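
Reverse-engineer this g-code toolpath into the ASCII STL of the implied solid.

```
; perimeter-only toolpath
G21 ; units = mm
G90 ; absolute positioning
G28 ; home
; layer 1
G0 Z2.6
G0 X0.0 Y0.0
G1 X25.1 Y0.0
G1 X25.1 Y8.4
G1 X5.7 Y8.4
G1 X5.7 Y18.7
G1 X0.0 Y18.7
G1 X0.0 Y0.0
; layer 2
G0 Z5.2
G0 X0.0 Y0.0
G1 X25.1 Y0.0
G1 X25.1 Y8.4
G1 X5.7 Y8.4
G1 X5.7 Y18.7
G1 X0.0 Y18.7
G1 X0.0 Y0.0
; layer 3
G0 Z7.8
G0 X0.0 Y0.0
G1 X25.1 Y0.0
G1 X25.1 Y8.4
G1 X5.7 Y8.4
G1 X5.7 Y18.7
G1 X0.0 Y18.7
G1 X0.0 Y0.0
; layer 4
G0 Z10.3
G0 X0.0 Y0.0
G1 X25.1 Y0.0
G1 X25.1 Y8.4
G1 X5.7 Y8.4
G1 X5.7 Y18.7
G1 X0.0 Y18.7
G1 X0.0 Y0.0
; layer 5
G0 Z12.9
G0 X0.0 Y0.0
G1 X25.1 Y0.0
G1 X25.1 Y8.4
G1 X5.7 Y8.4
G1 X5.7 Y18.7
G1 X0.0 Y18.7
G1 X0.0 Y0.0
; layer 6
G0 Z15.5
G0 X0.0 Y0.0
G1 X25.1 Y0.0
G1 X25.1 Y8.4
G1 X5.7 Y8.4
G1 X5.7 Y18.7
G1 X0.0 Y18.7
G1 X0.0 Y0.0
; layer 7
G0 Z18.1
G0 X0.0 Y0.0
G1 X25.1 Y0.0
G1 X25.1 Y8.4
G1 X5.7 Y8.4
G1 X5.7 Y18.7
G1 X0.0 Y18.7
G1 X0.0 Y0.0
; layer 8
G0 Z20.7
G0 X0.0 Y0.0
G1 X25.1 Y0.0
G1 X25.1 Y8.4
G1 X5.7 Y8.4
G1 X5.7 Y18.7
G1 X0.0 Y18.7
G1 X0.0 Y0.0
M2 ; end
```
solid part
  facet normal 0.0000 0.0000 -1.0000
    outer loop
      vertex 25.1 8.4 0.0
      vertex 25.1 0.0 0.0
      vertex 0.0 0.0 0.0
    endloop
  endfacet
  facet normal 0.0000 0.0000 -1.0000
    outer loop
      vertex 5.7 8.4 0.0
      vertex 25.1 8.4 0.0
      vertex 0.0 0.0 0.0
    endloop
  endfacet
  facet normal 0.0000 0.0000 -1.0000
    outer loop
      vertex 5.7 18.7 0.0
      vertex 5.7 8.4 0.0
      vertex 0.0 0.0 0.0
    endloop
  endfacet
  facet normal 0.0000 0.0000 -1.0000
    outer loop
      vertex 0.0 18.7 0.0
      vertex 5.7 18.7 0.0
      vertex 0.0 0.0 0.0
    endloop
  endfacet
  facet normal 0.0000 0.0000 1.0000
    outer loop
      vertex 0.0 0.0 20.7
      vertex 25.1 0.0 20.7
      vertex 25.1 8.4 20.7
    endloop
  endfacet
  facet normal 0.0000 0.0000 1.0000
    outer loop
      vertex 0.0 0.0 20.7
      vertex 25.1 8.4 20.7
      vertex 5.7 8.4 20.7
    endloop
  endfacet
  facet normal 0.0000 0.0000 1.0000
    outer loop
      vertex 0.0 0.0 20.7
      vertex 5.7 8.4 20.7
      vertex 5.7 18.7 20.7
    endloop
  endfacet
  facet normal 0.0000 0.0000 1.0000
    outer loop
      vertex 0.0 0.0 20.7
      vertex 5.7 18.7 20.7
      vertex 0.0 18.7 20.7
    endloop
  endfacet
  facet normal 0.0000 -1.0000 0.0000
    outer loop
      vertex 0.0 0.0 0.0
      vertex 25.1 0.0 0.0
      vertex 25.1 0.0 20.7
    endloop
  endfacet
  facet normal 0.0000 -1.0000 0.0000
    outer loop
      vertex 0.0 0.0 0.0
      vertex 25.1 0.0 20.7
      vertex 0.0 0.0 20.7
    endloop
  endfacet
  facet normal 1.0000 0.0000 0.0000
    outer loop
      vertex 25.1 0.0 0.0
      vertex 25.1 8.4 0.0
      vertex 25.1 8.4 20.7
    endloop
  endfacet
  facet normal 1.0000 0.0000 0.0000
    outer loop
      vertex 25.1 0.0 0.0
      vertex 25.1 8.4 20.7
      vertex 25.1 0.0 20.7
    endloop
  endfacet
  facet normal 0.0000 1.0000 0.0000
    outer loop
      vertex 25.1 8.4 0.0
      vertex 5.7 8.4 0.0
      vertex 5.7 8.4 20.7
    endloop
  endfacet
  facet normal 0.0000 1.0000 0.0000
    outer loop
      vertex 25.1 8.4 0.0
      vertex 5.7 8.4 20.7
      vertex 25.1 8.4 20.7
    endloop
  endfacet
  facet normal 1.0000 0.0000 0.0000
    outer loop
      vertex 5.7 8.4 0.0
      vertex 5.7 18.7 0.0
      vertex 5.7 18.7 20.7
    endloop
  endfacet
  facet normal 1.0000 0.0000 0.0000
    outer loop
      vertex 5.7 8.4 0.0
      vertex 5.7 18.7 20.7
      vertex 5.7 8.4 20.7
    endloop
  endfacet
  facet normal 0.0000 1.0000 0.0000
    outer loop
      vertex 5.7 18.7 0.0
      vertex 0.0 18.7 0.0
      vertex 0.0 18.7 20.7
    endloop
  endfacet
  facet normal 0.0000 1.0000 0.0000
    outer loop
      vertex 5.7 18.7 0.0
      vertex 0.0 18.7 20.7
      vertex 5.7 18.7 20.7
    endloop
  endfacet
  facet normal -1.0000 0.0000 0.0000
    outer loop
      vertex 0.0 18.7 0.0
      vertex 0.0 0.0 0.0
      vertex 0.0 0.0 20.7
    endloop
  endfacet
  facet normal -1.0000 0.0000 0.0000
    outer loop
      vertex 0.0 18.7 0.0
      vertex 0.0 0.0 20.7
      vertex 0.0 18.7 20.7
    endloop
  endfacet
endsolid part

The G0 Z moves step by Δz≈2.6 mm. Every layer's G1 loop is the same polygon, so the solid is a straight extrusion of it from z=0 to z≈20.7. Closing with flat bottom and top caps and triangulating gives 20 facets — an L-shaped prism: outer 25.1 × 18.7 mm, arm thicknesses ≈ 8.4 mm (horizontal) and 5.7 mm (vertical), extruded 20.7 mm in z.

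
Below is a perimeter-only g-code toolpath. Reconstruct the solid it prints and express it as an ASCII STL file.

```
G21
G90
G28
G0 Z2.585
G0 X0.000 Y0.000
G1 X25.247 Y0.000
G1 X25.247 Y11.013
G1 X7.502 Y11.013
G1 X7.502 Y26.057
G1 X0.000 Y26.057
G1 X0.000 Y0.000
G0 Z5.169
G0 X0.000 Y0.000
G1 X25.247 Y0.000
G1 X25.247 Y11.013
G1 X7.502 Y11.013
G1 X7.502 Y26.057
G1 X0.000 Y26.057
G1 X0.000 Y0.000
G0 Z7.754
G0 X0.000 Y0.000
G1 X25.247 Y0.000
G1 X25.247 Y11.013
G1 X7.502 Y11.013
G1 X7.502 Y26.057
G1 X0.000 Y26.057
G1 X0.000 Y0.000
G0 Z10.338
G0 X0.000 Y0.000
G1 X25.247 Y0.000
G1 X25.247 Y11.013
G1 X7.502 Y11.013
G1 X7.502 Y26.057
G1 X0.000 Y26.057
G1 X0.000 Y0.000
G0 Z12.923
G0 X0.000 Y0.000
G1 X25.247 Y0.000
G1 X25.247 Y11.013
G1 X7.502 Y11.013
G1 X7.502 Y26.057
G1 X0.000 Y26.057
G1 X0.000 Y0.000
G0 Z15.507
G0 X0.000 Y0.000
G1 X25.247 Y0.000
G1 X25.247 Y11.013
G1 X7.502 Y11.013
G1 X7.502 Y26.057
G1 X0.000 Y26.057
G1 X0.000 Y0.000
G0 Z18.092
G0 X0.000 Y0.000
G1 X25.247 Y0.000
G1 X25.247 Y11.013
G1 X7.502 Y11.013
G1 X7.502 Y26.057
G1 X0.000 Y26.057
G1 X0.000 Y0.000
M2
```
solid part
  facet normal 0.0000 0.0000 -1.0000
    outer loop
      vertex 25.247 11.013 0.000
      vertex 25.247 0.000 0.000
      vertex 0.000 0.000 0.000
    endloop
  endfacet
  facet normal 0.0000 0.0000 -1.0000
    outer loop
      vertex 7.502 11.013 0.000
      vertex 25.247 11.013 0.000
      vertex 0.000 0.000 0.000
    endloop
  endfacet
  facet normal 0.0000 0.0000 -1.0000
    outer loop
      vertex 7.502 26.057 0.000
      vertex 7.502 11.013 0.000
      vertex 0.000 0.000 0.000
    endloop
  endfacet
  facet normal 0.0000 0.0000 -1.0000
    outer loop
      vertex 0.000 26.057 0.000
      vertex 7.502 26.057 0.000
      vertex 0.000 0.000 0.000
    endloop
  endfacet
  facet normal 0.0000 0.0000 1.0000
    outer loop
      vertex 0.000 0.000 18.092
      vertex 25.247 0.000 18.092
      vertex 25.247 11.013 18.092
    endloop
  endfacet
  facet normal 0.0000 0.0000 1.0000
    outer loop
      vertex 0.000 0.000 18.092
      vertex 25.247 11.013 18.092
      vertex 7.502 11.013 18.092
    endloop
  endfacet
  facet normal 0.0000 0.0000 1.0000
    outer loop
      vertex 0.000 0.000 18.092
      vertex 7.502 11.013 18.092
      vertex 7.502 26.057 18.092
    endloop
  endfacet
  facet normal 0.0000 0.0000 1.0000
    outer loop
      vertex 0.000 0.000 18.092
      vertex 7.502 26.057 18.092
      vertex 0.000 26.057 18.092
    endloop
  endfacet
  facet normal 0.0000 -1.0000 0.0000
    outer loop
      vertex 0.000 0.000 0.000
      vertex 25.247 0.000 0.000
      vertex 25.247 0.000 18.092
    endloop
  endfacet
  facet normal 0.0000 -1.0000 0.0000
    outer loop
      vertex 0.000 0.000 0.000
      vertex 25.247 0.000 18.092
      vertex 0.000 0.000 18.092
    endloop
  endfacet
  facet normal 1.0000 0.0000 0.0000
    outer loop
      vertex 25.247 0.000 0.000
      vertex 25.247 11.013 0.000
      vertex 25.247 11.013 18.092
    endloop
  endfacet
  facet normal 1.0000 0.0000 0.0000
    outer loop
      vertex 25.247 0.000 0.000
      vertex 25.247 11.013 18.092
      vertex 25.247 0.000 18.092
    endloop
  endfacet
  facet normal 0.0000 1.0000 0.0000
    outer loop
      vertex 25.247 11.013 0.000
      vertex 7.502 11.013 0.000
      vertex 7.502 11.013 18.092
    endloop
  endfacet
  facet normal 0.0000 1.0000 0.0000
    outer loop
      vertex 25.247 11.013 0.000
      vertex 7.502 11.013 18.092
      vertex 25.247 11.013 18.092
    endloop
  endfacet
  facet normal 1.0000 0.0000 0.0000
    outer loop
      vertex 7.502 11.013 0.000
      vertex 7.502 26.057 0.000
      vertex 7.502 26.057 18.092
    endloop
  endfacet
  facet normal 1.0000 0.0000 0.0000
    outer loop
      vertex 7.502 11.013 0.000
      vertex 7.502 26.057 18.092
      vertex 7.502 11.013 18.092
    endloop
  endfacet
  facet normal 0.0000 1.0000 0.0000
    outer loop
      vertex 7.502 26.057 0.000
      vertex 0.000 26.057 0.000
      vertex 0.000 26.057 18.092
    endloop
  endfacet
  facet normal 0.0000 1.0000 0.0000
    outer loop
      vertex 7.502 26.057 0.000
      vertex 0.000 26.057 18.092
      vertex 7.502 26.057 18.092
    endloop
  endfacet
  facet normal -1.0000 0.0000 0.0000
    outer loop
      vertex 0.000 26.057 0.000
      vertex 0.000 0.000 0.000
      vertex 0.000 0.000 18.092
    endloop
  endfacet
  facet normal -1.0000 0.0000 0.0000
    outer loop
      vertex 0.000 26.057 0.000
      vertex 0.000 0.000 18.092
      vertex 0.000 26.057 18.092
    endloop
  endfacet
endsolid part

The G0 Z moves step by Δz≈2.585 mm. Every layer's G1 loop is the same polygon, so the solid is a straight extrusion of it from z=0 to z≈18.1. Closing with flat bottom and top caps and triangulating gives 20 facets — an L-shaped prism: outer 25.2 × 26.1 mm, arm thicknesses ≈ 11 mm (horizontal) and 7.5 mm (vertical), extruded 18.1 mm in z.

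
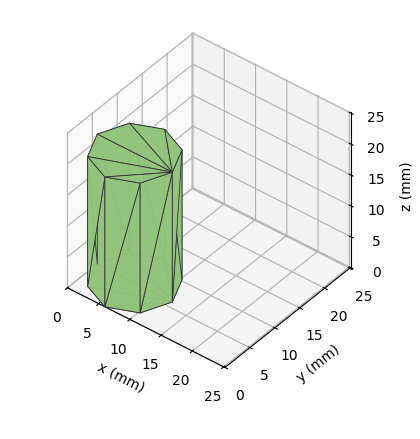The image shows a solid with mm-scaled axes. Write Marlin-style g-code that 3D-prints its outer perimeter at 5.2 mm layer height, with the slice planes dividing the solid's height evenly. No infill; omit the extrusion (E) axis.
Reading the render: the shape is a regular 8-sided prism (a cylinder approximated with 8 flat sides), circumscribed radius ≈ 6 mm, height ≈ 21 mm (dimensions read to the nearest mm from the axis ticks). For the g-code, the solid's height is divided into equal slices at the stated Δz and each level perimeter traced with G1 moves after a G0 lift.

; perimeter-only toolpath
G21 ; units = mm
G90 ; absolute positioning
G28 ; home
; layer 1
G0 Z5.2
G0 X12.0 Y6.0
G1 X10.2 Y10.2
G1 X6.0 Y12.0
G1 X1.8 Y10.2
G1 X0.0 Y6.0
G1 X1.8 Y1.8
G1 X6.0 Y0.0
G1 X10.2 Y1.8
G1 X12.0 Y6.0
; layer 2
G0 Z10.5
G0 X12.0 Y6.0
G1 X10.2 Y10.2
G1 X6.0 Y12.0
G1 X1.8 Y10.2
G1 X0.0 Y6.0
G1 X1.8 Y1.8
G1 X6.0 Y0.0
G1 X10.2 Y1.8
G1 X12.0 Y6.0
; layer 3
G0 Z15.8
G0 X12.0 Y6.0
G1 X10.2 Y10.2
G1 X6.0 Y12.0
G1 X1.8 Y10.2
G1 X0.0 Y6.0
G1 X1.8 Y1.8
G1 X6.0 Y0.0
G1 X10.2 Y1.8
G1 X12.0 Y6.0
; layer 4
G0 Z21.0
G0 X12.0 Y6.0
G1 X10.2 Y10.2
G1 X6.0 Y12.0
G1 X1.8 Y10.2
G1 X0.0 Y6.0
G1 X1.8 Y1.8
G1 X6.0 Y0.0
G1 X10.2 Y1.8
G1 X12.0 Y6.0
M2 ; end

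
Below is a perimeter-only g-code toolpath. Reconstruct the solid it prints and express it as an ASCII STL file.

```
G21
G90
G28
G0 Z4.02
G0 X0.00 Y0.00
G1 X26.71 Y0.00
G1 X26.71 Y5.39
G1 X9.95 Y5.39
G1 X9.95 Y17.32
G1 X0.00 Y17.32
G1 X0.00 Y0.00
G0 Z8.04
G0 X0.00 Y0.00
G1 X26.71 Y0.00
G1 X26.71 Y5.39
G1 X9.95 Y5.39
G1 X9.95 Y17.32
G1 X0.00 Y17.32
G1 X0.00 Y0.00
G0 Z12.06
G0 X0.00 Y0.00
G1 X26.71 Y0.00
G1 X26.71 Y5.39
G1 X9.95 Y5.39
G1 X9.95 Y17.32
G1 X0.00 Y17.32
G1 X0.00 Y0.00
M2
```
solid part
  facet normal 0.0000 0.0000 -1.0000
    outer loop
      vertex 26.71 5.39 0.00
      vertex 26.71 0.00 0.00
      vertex 0.00 0.00 0.00
    endloop
  endfacet
  facet normal 0.0000 0.0000 -1.0000
    outer loop
      vertex 9.95 5.39 0.00
      vertex 26.71 5.39 0.00
      vertex 0.00 0.00 0.00
    endloop
  endfacet
  facet normal 0.0000 0.0000 -1.0000
    outer loop
      vertex 9.95 17.32 0.00
      vertex 9.95 5.39 0.00
      vertex 0.00 0.00 0.00
    endloop
  endfacet
  facet normal 0.0000 0.0000 -1.0000
    outer loop
      vertex 0.00 17.32 0.00
      vertex 9.95 17.32 0.00
      vertex 0.00 0.00 0.00
    endloop
  endfacet
  facet normal 0.0000 0.0000 1.0000
    outer loop
      vertex 0.00 0.00 12.06
      vertex 26.71 0.00 12.06
      vertex 26.71 5.39 12.06
    endloop
  endfacet
  facet normal 0.0000 0.0000 1.0000
    outer loop
      vertex 0.00 0.00 12.06
      vertex 26.71 5.39 12.06
      vertex 9.95 5.39 12.06
    endloop
  endfacet
  facet normal 0.0000 0.0000 1.0000
    outer loop
      vertex 0.00 0.00 12.06
      vertex 9.95 5.39 12.06
      vertex 9.95 17.32 12.06
    endloop
  endfacet
  facet normal 0.0000 0.0000 1.0000
    outer loop
      vertex 0.00 0.00 12.06
      vertex 9.95 17.32 12.06
      vertex 0.00 17.32 12.06
    endloop
  endfacet
  facet normal 0.0000 -1.0000 0.0000
    outer loop
      vertex 0.00 0.00 0.00
      vertex 26.71 0.00 0.00
      vertex 26.71 0.00 12.06
    endloop
  endfacet
  facet normal 0.0000 -1.0000 0.0000
    outer loop
      vertex 0.00 0.00 0.00
      vertex 26.71 0.00 12.06
      vertex 0.00 0.00 12.06
    endloop
  endfacet
  facet normal 1.0000 0.0000 0.0000
    outer loop
      vertex 26.71 0.00 0.00
      vertex 26.71 5.39 0.00
      vertex 26.71 5.39 12.06
    endloop
  endfacet
  facet normal 1.0000 0.0000 0.0000
    outer loop
      vertex 26.71 0.00 0.00
      vertex 26.71 5.39 12.06
      vertex 26.71 0.00 12.06
    endloop
  endfacet
  facet normal 0.0000 1.0000 0.0000
    outer loop
      vertex 26.71 5.39 0.00
      vertex 9.95 5.39 0.00
      vertex 9.95 5.39 12.06
    endloop
  endfacet
  facet normal 0.0000 1.0000 0.0000
    outer loop
      vertex 26.71 5.39 0.00
      vertex 9.95 5.39 12.06
      vertex 26.71 5.39 12.06
    endloop
  endfacet
  facet normal 1.0000 0.0000 0.0000
    outer loop
      vertex 9.95 5.39 0.00
      vertex 9.95 17.32 0.00
      vertex 9.95 17.32 12.06
    endloop
  endfacet
  facet normal 1.0000 0.0000 0.0000
    outer loop
      vertex 9.95 5.39 0.00
      vertex 9.95 17.32 12.06
      vertex 9.95 5.39 12.06
    endloop
  endfacet
  facet normal 0.0000 1.0000 0.0000
    outer loop
      vertex 9.95 17.32 0.00
      vertex 0.00 17.32 0.00
      vertex 0.00 17.32 12.06
    endloop
  endfacet
  facet normal 0.0000 1.0000 0.0000
    outer loop
      vertex 9.95 17.32 0.00
      vertex 0.00 17.32 12.06
      vertex 9.95 17.32 12.06
    endloop
  endfacet
  facet normal -1.0000 0.0000 0.0000
    outer loop
      vertex 0.00 17.32 0.00
      vertex 0.00 0.00 0.00
      vertex 0.00 0.00 12.06
    endloop
  endfacet
  facet normal -1.0000 0.0000 0.0000
    outer loop
      vertex 0.00 17.32 0.00
      vertex 0.00 0.00 12.06
      vertex 0.00 17.32 12.06
    endloop
  endfacet
endsolid part

The G0 Z moves step by Δz≈4.02 mm. Every layer's G1 loop is the same polygon, so the solid is a straight extrusion of it from z=0 to z≈12.1. Closing with flat bottom and top caps and triangulating gives 20 facets — an L-shaped prism: outer 26.7 × 17.3 mm, arm thicknesses ≈ 5.39 mm (horizontal) and 9.95 mm (vertical), extruded 12.1 mm in z.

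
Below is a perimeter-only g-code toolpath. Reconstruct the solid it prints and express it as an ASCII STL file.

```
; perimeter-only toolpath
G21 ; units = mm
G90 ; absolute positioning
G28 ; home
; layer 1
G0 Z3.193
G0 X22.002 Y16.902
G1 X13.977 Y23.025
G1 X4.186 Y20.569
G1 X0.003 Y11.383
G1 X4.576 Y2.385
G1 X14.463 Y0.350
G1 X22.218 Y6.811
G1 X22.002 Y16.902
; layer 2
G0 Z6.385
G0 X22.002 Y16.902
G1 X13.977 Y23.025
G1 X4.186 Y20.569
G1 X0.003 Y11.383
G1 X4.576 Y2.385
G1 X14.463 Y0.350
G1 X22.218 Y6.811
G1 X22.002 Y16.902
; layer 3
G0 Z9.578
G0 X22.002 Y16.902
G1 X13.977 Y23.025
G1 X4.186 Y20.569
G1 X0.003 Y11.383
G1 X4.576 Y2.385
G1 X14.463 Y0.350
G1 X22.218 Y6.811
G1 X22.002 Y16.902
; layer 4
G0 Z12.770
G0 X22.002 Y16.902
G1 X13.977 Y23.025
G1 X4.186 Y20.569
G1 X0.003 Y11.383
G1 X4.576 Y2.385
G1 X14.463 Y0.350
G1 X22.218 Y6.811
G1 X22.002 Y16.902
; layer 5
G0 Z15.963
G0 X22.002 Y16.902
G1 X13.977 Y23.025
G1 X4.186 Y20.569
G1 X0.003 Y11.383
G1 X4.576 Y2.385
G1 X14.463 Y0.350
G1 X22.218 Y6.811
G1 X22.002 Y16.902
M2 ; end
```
solid part
  facet normal 0.0000 0.0000 -1.0000
    outer loop
      vertex 4.186 20.569 0.000
      vertex 13.977 23.025 0.000
      vertex 22.002 16.902 0.000
    endloop
  endfacet
  facet normal 0.0000 0.0000 -1.0000
    outer loop
      vertex 0.003 11.383 0.000
      vertex 4.186 20.569 0.000
      vertex 22.002 16.902 0.000
    endloop
  endfacet
  facet normal 0.0000 0.0000 -1.0000
    outer loop
      vertex 4.576 2.385 0.000
      vertex 0.003 11.383 0.000
      vertex 22.002 16.902 0.000
    endloop
  endfacet
  facet normal 0.0000 0.0000 -1.0000
    outer loop
      vertex 14.463 0.350 0.000
      vertex 4.576 2.385 0.000
      vertex 22.002 16.902 0.000
    endloop
  endfacet
  facet normal 0.0000 0.0000 -1.0000
    outer loop
      vertex 22.218 6.811 0.000
      vertex 14.463 0.350 0.000
      vertex 22.002 16.902 0.000
    endloop
  endfacet
  facet normal 0.0000 0.0000 1.0000
    outer loop
      vertex 22.002 16.902 15.963
      vertex 13.977 23.025 15.963
      vertex 4.186 20.569 15.963
    endloop
  endfacet
  facet normal 0.0000 0.0000 1.0000
    outer loop
      vertex 22.002 16.902 15.963
      vertex 4.186 20.569 15.963
      vertex 0.003 11.383 15.963
    endloop
  endfacet
  facet normal 0.0000 0.0000 1.0000
    outer loop
      vertex 22.002 16.902 15.963
      vertex 0.003 11.383 15.963
      vertex 4.576 2.385 15.963
    endloop
  endfacet
  facet normal 0.0000 0.0000 1.0000
    outer loop
      vertex 22.002 16.902 15.963
      vertex 4.576 2.385 15.963
      vertex 14.463 0.350 15.963
    endloop
  endfacet
  facet normal 0.0000 0.0000 1.0000
    outer loop
      vertex 22.002 16.902 15.963
      vertex 14.463 0.350 15.963
      vertex 22.218 6.811 15.963
    endloop
  endfacet
  facet normal 0.6066 0.7950 0.0000
    outer loop
      vertex 22.002 16.902 0.000
      vertex 13.977 23.025 0.000
      vertex 13.977 23.025 15.963
    endloop
  endfacet
  facet normal 0.6066 0.7950 0.0000
    outer loop
      vertex 22.002 16.902 0.000
      vertex 13.977 23.025 15.963
      vertex 22.002 16.902 15.963
    endloop
  endfacet
  facet normal -0.2433 0.9699 0.0000
    outer loop
      vertex 13.977 23.025 0.000
      vertex 4.186 20.569 0.000
      vertex 4.186 20.569 15.963
    endloop
  endfacet
  facet normal -0.2433 0.9699 0.0000
    outer loop
      vertex 13.977 23.025 0.000
      vertex 4.186 20.569 15.963
      vertex 13.977 23.025 15.963
    endloop
  endfacet
  facet normal -0.9101 0.4144 0.0000
    outer loop
      vertex 4.186 20.569 0.000
      vertex 0.003 11.383 0.000
      vertex 0.003 11.383 15.963
    endloop
  endfacet
  facet normal -0.9101 0.4144 0.0000
    outer loop
      vertex 4.186 20.569 0.000
      vertex 0.003 11.383 15.963
      vertex 4.186 20.569 15.963
    endloop
  endfacet
  facet normal -0.8915 -0.4531 0.0000
    outer loop
      vertex 0.003 11.383 0.000
      vertex 4.576 2.385 0.000
      vertex 4.576 2.385 15.963
    endloop
  endfacet
  facet normal -0.8915 -0.4531 0.0000
    outer loop
      vertex 0.003 11.383 0.000
      vertex 4.576 2.385 15.963
      vertex 0.003 11.383 15.963
    endloop
  endfacet
  facet normal -0.2016 -0.9795 0.0000
    outer loop
      vertex 4.576 2.385 0.000
      vertex 14.463 0.350 0.000
      vertex 14.463 0.350 15.963
    endloop
  endfacet
  facet normal -0.2016 -0.9795 0.0000
    outer loop
      vertex 4.576 2.385 0.000
      vertex 14.463 0.350 15.963
      vertex 4.576 2.385 15.963
    endloop
  endfacet
  facet normal 0.6401 -0.7683 0.0000
    outer loop
      vertex 14.463 0.350 0.000
      vertex 22.218 6.811 0.000
      vertex 22.218 6.811 15.963
    endloop
  endfacet
  facet normal 0.6401 -0.7683 0.0000
    outer loop
      vertex 14.463 0.350 0.000
      vertex 22.218 6.811 15.963
      vertex 14.463 0.350 15.963
    endloop
  endfacet
  facet normal 0.9998 0.0214 0.0000
    outer loop
      vertex 22.218 6.811 0.000
      vertex 22.002 16.902 0.000
      vertex 22.002 16.902 15.963
    endloop
  endfacet
  facet normal 0.9998 0.0214 0.0000
    outer loop
      vertex 22.218 6.811 0.000
      vertex 22.002 16.902 15.963
      vertex 22.218 6.811 15.963
    endloop
  endfacet
endsolid part

The G0 Z moves step by Δz≈3.193 mm. Every layer's G1 loop is the same polygon, so the solid is a straight extrusion of it from z=0 to z≈16. Closing with flat bottom and top caps and triangulating gives 24 facets — a regular 7-sided prism (a cylinder approximated with 7 flat sides), circumscribed radius ≈ 11.6 mm, height ≈ 16 mm.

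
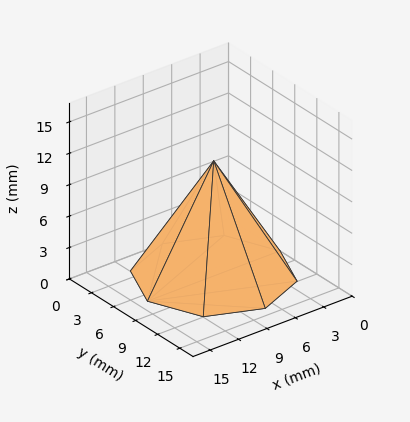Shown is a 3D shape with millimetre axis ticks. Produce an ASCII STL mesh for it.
Reading the render: the shape is a regular 8-sided pyramid, base circumscribed radius ≈ 7 mm, apex at z ≈ 11 mm (dimensions read to the nearest mm from the axis ticks). For the STL, each face is triangulated and given an outward normal.

solid part
  facet normal 0.0000 0.0000 -1.0000
    outer loop
      vertex 7.00 14.00 0.00
      vertex 11.95 11.95 0.00
      vertex 14.00 7.00 0.00
    endloop
  endfacet
  facet normal 0.0000 0.0000 -1.0000
    outer loop
      vertex 2.05 11.95 0.00
      vertex 7.00 14.00 0.00
      vertex 14.00 7.00 0.00
    endloop
  endfacet
  facet normal 0.0000 0.0000 -1.0000
    outer loop
      vertex 0.00 7.00 0.00
      vertex 2.05 11.95 0.00
      vertex 14.00 7.00 0.00
    endloop
  endfacet
  facet normal 0.0000 0.0000 -1.0000
    outer loop
      vertex 2.05 2.05 0.00
      vertex 0.00 7.00 0.00
      vertex 14.00 7.00 0.00
    endloop
  endfacet
  facet normal 0.0000 0.0000 -1.0000
    outer loop
      vertex 7.00 0.00 0.00
      vertex 2.05 2.05 0.00
      vertex 14.00 7.00 0.00
    endloop
  endfacet
  facet normal 0.0000 0.0000 -1.0000
    outer loop
      vertex 11.95 2.05 0.00
      vertex 7.00 0.00 0.00
      vertex 14.00 7.00 0.00
    endloop
  endfacet
  facet normal 0.7964 0.3298 0.5068
    outer loop
      vertex 14.00 7.00 0.00
      vertex 11.95 11.95 0.00
      vertex 7.00 7.00 11.00
    endloop
  endfacet
  facet normal 0.3298 0.7964 0.5068
    outer loop
      vertex 11.95 11.95 0.00
      vertex 7.00 14.00 0.00
      vertex 7.00 7.00 11.00
    endloop
  endfacet
  facet normal -0.3298 0.7964 0.5068
    outer loop
      vertex 7.00 14.00 0.00
      vertex 2.05 11.95 0.00
      vertex 7.00 7.00 11.00
    endloop
  endfacet
  facet normal -0.7964 0.3298 0.5068
    outer loop
      vertex 2.05 11.95 0.00
      vertex 0.00 7.00 0.00
      vertex 7.00 7.00 11.00
    endloop
  endfacet
  facet normal -0.7964 -0.3298 0.5068
    outer loop
      vertex 0.00 7.00 0.00
      vertex 2.05 2.05 0.00
      vertex 7.00 7.00 11.00
    endloop
  endfacet
  facet normal -0.3298 -0.7964 0.5068
    outer loop
      vertex 2.05 2.05 0.00
      vertex 7.00 0.00 0.00
      vertex 7.00 7.00 11.00
    endloop
  endfacet
  facet normal 0.3298 -0.7964 0.5068
    outer loop
      vertex 7.00 0.00 0.00
      vertex 11.95 2.05 0.00
      vertex 7.00 7.00 11.00
    endloop
  endfacet
  facet normal 0.7964 -0.3298 0.5068
    outer loop
      vertex 11.95 2.05 0.00
      vertex 14.00 7.00 0.00
      vertex 7.00 7.00 11.00
    endloop
  endfacet
endsolid part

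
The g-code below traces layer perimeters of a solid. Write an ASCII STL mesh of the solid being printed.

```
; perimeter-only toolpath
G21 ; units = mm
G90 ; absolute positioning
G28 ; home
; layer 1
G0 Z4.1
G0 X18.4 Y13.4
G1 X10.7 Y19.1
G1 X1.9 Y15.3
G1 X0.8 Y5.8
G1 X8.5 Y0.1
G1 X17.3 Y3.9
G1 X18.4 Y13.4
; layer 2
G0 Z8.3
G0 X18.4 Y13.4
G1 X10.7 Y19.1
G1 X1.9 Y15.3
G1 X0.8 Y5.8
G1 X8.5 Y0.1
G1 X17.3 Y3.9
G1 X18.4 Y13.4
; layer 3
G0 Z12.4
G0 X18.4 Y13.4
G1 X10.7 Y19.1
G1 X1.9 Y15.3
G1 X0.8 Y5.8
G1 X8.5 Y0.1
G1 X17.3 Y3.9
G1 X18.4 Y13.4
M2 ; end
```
solid part
  facet normal 0.0000 0.0000 -1.0000
    outer loop
      vertex 1.9 15.3 0.0
      vertex 10.7 19.1 0.0
      vertex 18.4 13.4 0.0
    endloop
  endfacet
  facet normal 0.0000 0.0000 -1.0000
    outer loop
      vertex 0.8 5.8 0.0
      vertex 1.9 15.3 0.0
      vertex 18.4 13.4 0.0
    endloop
  endfacet
  facet normal 0.0000 0.0000 -1.0000
    outer loop
      vertex 8.5 0.1 0.0
      vertex 0.8 5.8 0.0
      vertex 18.4 13.4 0.0
    endloop
  endfacet
  facet normal 0.0000 0.0000 -1.0000
    outer loop
      vertex 17.3 3.9 0.0
      vertex 8.5 0.1 0.0
      vertex 18.4 13.4 0.0
    endloop
  endfacet
  facet normal 0.0000 0.0000 1.0000
    outer loop
      vertex 18.4 13.4 12.4
      vertex 10.7 19.1 12.4
      vertex 1.9 15.3 12.4
    endloop
  endfacet
  facet normal 0.0000 0.0000 1.0000
    outer loop
      vertex 18.4 13.4 12.4
      vertex 1.9 15.3 12.4
      vertex 0.8 5.8 12.4
    endloop
  endfacet
  facet normal 0.0000 0.0000 1.0000
    outer loop
      vertex 18.4 13.4 12.4
      vertex 0.8 5.8 12.4
      vertex 8.5 0.1 12.4
    endloop
  endfacet
  facet normal 0.0000 0.0000 1.0000
    outer loop
      vertex 18.4 13.4 12.4
      vertex 8.5 0.1 12.4
      vertex 17.3 3.9 12.4
    endloop
  endfacet
  facet normal 0.5950 0.8037 0.0000
    outer loop
      vertex 18.4 13.4 0.0
      vertex 10.7 19.1 0.0
      vertex 10.7 19.1 12.4
    endloop
  endfacet
  facet normal 0.5950 0.8037 0.0000
    outer loop
      vertex 18.4 13.4 0.0
      vertex 10.7 19.1 12.4
      vertex 18.4 13.4 12.4
    endloop
  endfacet
  facet normal -0.3964 0.9181 0.0000
    outer loop
      vertex 10.7 19.1 0.0
      vertex 1.9 15.3 0.0
      vertex 1.9 15.3 12.4
    endloop
  endfacet
  facet normal -0.3964 0.9181 0.0000
    outer loop
      vertex 10.7 19.1 0.0
      vertex 1.9 15.3 12.4
      vertex 10.7 19.1 12.4
    endloop
  endfacet
  facet normal -0.9934 0.1150 0.0000
    outer loop
      vertex 1.9 15.3 0.0
      vertex 0.8 5.8 0.0
      vertex 0.8 5.8 12.4
    endloop
  endfacet
  facet normal -0.9934 0.1150 0.0000
    outer loop
      vertex 1.9 15.3 0.0
      vertex 0.8 5.8 12.4
      vertex 1.9 15.3 12.4
    endloop
  endfacet
  facet normal -0.5950 -0.8037 0.0000
    outer loop
      vertex 0.8 5.8 0.0
      vertex 8.5 0.1 0.0
      vertex 8.5 0.1 12.4
    endloop
  endfacet
  facet normal -0.5950 -0.8037 0.0000
    outer loop
      vertex 0.8 5.8 0.0
      vertex 8.5 0.1 12.4
      vertex 0.8 5.8 12.4
    endloop
  endfacet
  facet normal 0.3964 -0.9181 0.0000
    outer loop
      vertex 8.5 0.1 0.0
      vertex 17.3 3.9 0.0
      vertex 17.3 3.9 12.4
    endloop
  endfacet
  facet normal 0.3964 -0.9181 0.0000
    outer loop
      vertex 8.5 0.1 0.0
      vertex 17.3 3.9 12.4
      vertex 8.5 0.1 12.4
    endloop
  endfacet
  facet normal 0.9934 -0.1150 0.0000
    outer loop
      vertex 17.3 3.9 0.0
      vertex 18.4 13.4 0.0
      vertex 18.4 13.4 12.4
    endloop
  endfacet
  facet normal 0.9934 -0.1150 0.0000
    outer loop
      vertex 17.3 3.9 0.0
      vertex 18.4 13.4 12.4
      vertex 17.3 3.9 12.4
    endloop
  endfacet
endsolid part

The G0 Z moves step by Δz≈4.1 mm. Every layer's G1 loop is the same polygon, so the solid is a straight extrusion of it from z=0 to z≈12.4. Closing with flat bottom and top caps and triangulating gives 20 facets — a regular 6-sided prism (a cylinder approximated with 6 flat sides), circumscribed radius ≈ 9.6 mm, height ≈ 12.4 mm.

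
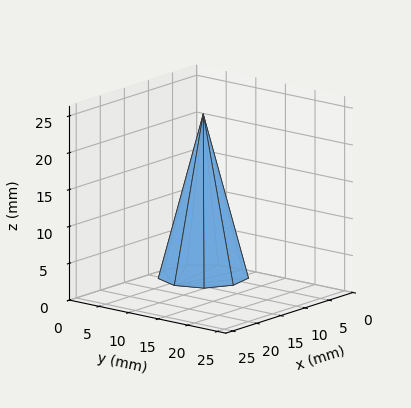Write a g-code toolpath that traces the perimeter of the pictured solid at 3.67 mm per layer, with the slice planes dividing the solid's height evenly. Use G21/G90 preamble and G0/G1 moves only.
Reading the render: the shape is a regular 9-sided pyramid, base circumscribed radius ≈ 6 mm, apex at z ≈ 22 mm (dimensions read to the nearest mm from the axis ticks). For the g-code, the solid's height is divided into equal slices at the stated Δz and each level perimeter traced with G1 moves after a G0 lift.

; perimeter-only toolpath
G21 ; units = mm
G90 ; absolute positioning
G28 ; home
; layer 1
G0 Z3.67
G0 X11.00 Y6.00
G1 X9.83 Y9.22
G1 X6.87 Y10.93
G1 X3.50 Y10.33
G1 X1.30 Y7.71
G1 X1.30 Y4.29
G1 X3.50 Y1.67
G1 X6.87 Y1.07
G1 X9.83 Y2.78
G1 X11.00 Y6.00
; layer 2
G0 Z7.33
G0 X10.00 Y6.00
G1 X9.07 Y8.57
G1 X6.69 Y9.94
G1 X4.00 Y9.47
G1 X2.24 Y7.37
G1 X2.24 Y4.63
G1 X4.00 Y2.53
G1 X6.69 Y2.06
G1 X9.07 Y3.43
G1 X10.00 Y6.00
; layer 3
G0 Z11.00
G0 X9.00 Y6.00
G1 X8.30 Y7.93
G1 X6.52 Y8.96
G1 X4.50 Y8.60
G1 X3.18 Y7.03
G1 X3.18 Y4.97
G1 X4.50 Y3.40
G1 X6.52 Y3.04
G1 X8.30 Y4.07
G1 X9.00 Y6.00
; layer 4
G0 Z14.67
G0 X8.00 Y6.00
G1 X7.53 Y7.29
G1 X6.35 Y7.97
G1 X5.00 Y7.73
G1 X4.12 Y6.68
G1 X4.12 Y5.32
G1 X5.00 Y4.27
G1 X6.35 Y4.03
G1 X7.53 Y4.71
G1 X8.00 Y6.00
; layer 5
G0 Z18.33
G0 X7.00 Y6.00
G1 X6.77 Y6.64
G1 X6.17 Y6.99
G1 X5.50 Y6.87
G1 X5.06 Y6.34
G1 X5.06 Y5.66
G1 X5.50 Y5.13
G1 X6.17 Y5.01
G1 X6.77 Y5.36
G1 X7.00 Y6.00
M2 ; end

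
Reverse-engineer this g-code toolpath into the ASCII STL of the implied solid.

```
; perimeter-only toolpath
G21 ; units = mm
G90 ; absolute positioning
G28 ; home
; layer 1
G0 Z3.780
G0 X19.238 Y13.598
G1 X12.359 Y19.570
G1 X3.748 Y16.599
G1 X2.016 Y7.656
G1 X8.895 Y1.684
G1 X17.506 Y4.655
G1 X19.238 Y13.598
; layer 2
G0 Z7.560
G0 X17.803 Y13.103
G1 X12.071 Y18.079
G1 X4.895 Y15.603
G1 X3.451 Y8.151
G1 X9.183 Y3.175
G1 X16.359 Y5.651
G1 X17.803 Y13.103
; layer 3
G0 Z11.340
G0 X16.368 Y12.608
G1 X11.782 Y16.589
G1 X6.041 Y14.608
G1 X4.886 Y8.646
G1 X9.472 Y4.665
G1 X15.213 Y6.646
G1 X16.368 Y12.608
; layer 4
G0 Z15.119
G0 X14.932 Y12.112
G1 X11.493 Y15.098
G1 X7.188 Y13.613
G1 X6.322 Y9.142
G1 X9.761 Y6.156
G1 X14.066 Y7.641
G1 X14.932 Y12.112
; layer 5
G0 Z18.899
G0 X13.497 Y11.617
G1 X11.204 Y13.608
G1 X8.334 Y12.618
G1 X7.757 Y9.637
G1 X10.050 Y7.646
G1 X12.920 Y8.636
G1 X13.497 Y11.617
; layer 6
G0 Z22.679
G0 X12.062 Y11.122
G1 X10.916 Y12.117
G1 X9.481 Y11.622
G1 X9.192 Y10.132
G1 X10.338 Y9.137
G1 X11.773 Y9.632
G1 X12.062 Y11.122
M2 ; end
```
solid part
  facet normal 0.0000 0.0000 -1.0000
    outer loop
      vertex 2.602 17.594 0.000
      vertex 12.648 21.060 0.000
      vertex 20.673 14.093 0.000
    endloop
  endfacet
  facet normal 0.0000 0.0000 -1.0000
    outer loop
      vertex 0.581 7.161 0.000
      vertex 2.602 17.594 0.000
      vertex 20.673 14.093 0.000
    endloop
  endfacet
  facet normal 0.0000 0.0000 -1.0000
    outer loop
      vertex 8.606 0.194 0.000
      vertex 0.581 7.161 0.000
      vertex 20.673 14.093 0.000
    endloop
  endfacet
  facet normal 0.0000 0.0000 -1.0000
    outer loop
      vertex 18.652 3.660 0.000
      vertex 8.606 0.194 0.000
      vertex 20.673 14.093 0.000
    endloop
  endfacet
  facet normal 0.6192 0.7132 0.3285
    outer loop
      vertex 20.673 14.093 0.000
      vertex 12.648 21.060 0.000
      vertex 10.627 10.627 26.459
    endloop
  endfacet
  facet normal -0.3080 0.8928 0.3285
    outer loop
      vertex 12.648 21.060 0.000
      vertex 2.602 17.594 0.000
      vertex 10.627 10.627 26.459
    endloop
  endfacet
  facet normal -0.9273 0.1796 0.3285
    outer loop
      vertex 2.602 17.594 0.000
      vertex 0.581 7.161 0.000
      vertex 10.627 10.627 26.459
    endloop
  endfacet
  facet normal -0.6192 -0.7132 0.3285
    outer loop
      vertex 0.581 7.161 0.000
      vertex 8.606 0.194 0.000
      vertex 10.627 10.627 26.459
    endloop
  endfacet
  facet normal 0.3080 -0.8928 0.3285
    outer loop
      vertex 8.606 0.194 0.000
      vertex 18.652 3.660 0.000
      vertex 10.627 10.627 26.459
    endloop
  endfacet
  facet normal 0.9273 -0.1796 0.3285
    outer loop
      vertex 18.652 3.660 0.000
      vertex 20.673 14.093 0.000
      vertex 10.627 10.627 26.459
    endloop
  endfacet
endsolid part

The G0 Z moves step by Δz≈3.780 mm. The G1 loops shrink linearly with z, so the solid tapers from its base footprint up to z≈26.5. Closing with a flat bottom cap and the tapered top and triangulating gives 10 facets — a regular 6-sided pyramid, base circumscribed radius ≈ 10.6 mm, apex at z ≈ 26.5 mm.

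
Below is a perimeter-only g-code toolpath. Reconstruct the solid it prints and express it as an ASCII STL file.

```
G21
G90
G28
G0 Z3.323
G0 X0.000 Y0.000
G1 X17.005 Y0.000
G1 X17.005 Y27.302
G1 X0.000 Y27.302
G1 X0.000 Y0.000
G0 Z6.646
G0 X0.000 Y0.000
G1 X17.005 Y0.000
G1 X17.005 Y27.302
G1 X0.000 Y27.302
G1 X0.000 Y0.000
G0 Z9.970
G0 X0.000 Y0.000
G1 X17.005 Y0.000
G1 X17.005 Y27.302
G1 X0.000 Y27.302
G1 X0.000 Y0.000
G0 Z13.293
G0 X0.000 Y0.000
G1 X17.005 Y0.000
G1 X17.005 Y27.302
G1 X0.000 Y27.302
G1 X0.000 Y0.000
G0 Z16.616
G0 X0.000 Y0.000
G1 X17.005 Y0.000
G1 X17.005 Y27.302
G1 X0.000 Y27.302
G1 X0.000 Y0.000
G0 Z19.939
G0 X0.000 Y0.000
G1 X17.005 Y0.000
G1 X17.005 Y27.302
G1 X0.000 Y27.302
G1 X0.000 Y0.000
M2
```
solid part
  facet normal 0.0000 0.0000 -1.0000
    outer loop
      vertex 17.005 27.302 0.000
      vertex 17.005 0.000 0.000
      vertex 0.000 0.000 0.000
    endloop
  endfacet
  facet normal 0.0000 0.0000 -1.0000
    outer loop
      vertex 0.000 27.302 0.000
      vertex 17.005 27.302 0.000
      vertex 0.000 0.000 0.000
    endloop
  endfacet
  facet normal 0.0000 0.0000 1.0000
    outer loop
      vertex 0.000 0.000 19.939
      vertex 17.005 0.000 19.939
      vertex 17.005 27.302 19.939
    endloop
  endfacet
  facet normal 0.0000 0.0000 1.0000
    outer loop
      vertex 0.000 0.000 19.939
      vertex 17.005 27.302 19.939
      vertex 0.000 27.302 19.939
    endloop
  endfacet
  facet normal 0.0000 -1.0000 0.0000
    outer loop
      vertex 0.000 0.000 0.000
      vertex 17.005 0.000 0.000
      vertex 17.005 0.000 19.939
    endloop
  endfacet
  facet normal 0.0000 -1.0000 0.0000
    outer loop
      vertex 0.000 0.000 0.000
      vertex 17.005 0.000 19.939
      vertex 0.000 0.000 19.939
    endloop
  endfacet
  facet normal 0.0000 1.0000 0.0000
    outer loop
      vertex 17.005 27.302 19.939
      vertex 17.005 27.302 0.000
      vertex 0.000 27.302 0.000
    endloop
  endfacet
  facet normal 0.0000 1.0000 0.0000
    outer loop
      vertex 0.000 27.302 19.939
      vertex 17.005 27.302 19.939
      vertex 0.000 27.302 0.000
    endloop
  endfacet
  facet normal -1.0000 0.0000 0.0000
    outer loop
      vertex 0.000 27.302 19.939
      vertex 0.000 27.302 0.000
      vertex 0.000 0.000 0.000
    endloop
  endfacet
  facet normal -1.0000 0.0000 0.0000
    outer loop
      vertex 0.000 0.000 19.939
      vertex 0.000 27.302 19.939
      vertex 0.000 0.000 0.000
    endloop
  endfacet
  facet normal 1.0000 0.0000 0.0000
    outer loop
      vertex 17.005 0.000 0.000
      vertex 17.005 27.302 0.000
      vertex 17.005 27.302 19.939
    endloop
  endfacet
  facet normal 1.0000 0.0000 0.0000
    outer loop
      vertex 17.005 0.000 0.000
      vertex 17.005 27.302 19.939
      vertex 17.005 0.000 19.939
    endloop
  endfacet
endsolid part

The G0 Z moves step by Δz≈3.323 mm. Every layer's G1 loop is the same polygon, so the solid is a straight extrusion of it from z=0 to z≈19.9. Closing with flat bottom and top caps and triangulating gives 12 facets — a rectangular box, roughly 17 × 27.3 mm footprint and 19.9 mm tall.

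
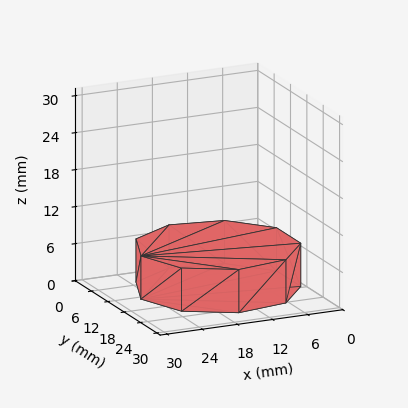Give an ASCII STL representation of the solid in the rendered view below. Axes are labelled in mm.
Reading the render: the shape is a regular 9-sided prism (a cylinder approximated with 9 flat sides), circumscribed radius ≈ 13 mm, height ≈ 7 mm (dimensions read to the nearest mm from the axis ticks). For the STL, each face is triangulated and given an outward normal.

solid part
  facet normal 0.0000 0.0000 -1.0000
    outer loop
      vertex 15.257 25.803 0.000
      vertex 22.959 21.356 0.000
      vertex 26.000 13.000 0.000
    endloop
  endfacet
  facet normal 0.0000 0.0000 -1.0000
    outer loop
      vertex 6.500 24.258 0.000
      vertex 15.257 25.803 0.000
      vertex 26.000 13.000 0.000
    endloop
  endfacet
  facet normal 0.0000 0.0000 -1.0000
    outer loop
      vertex 0.784 17.446 0.000
      vertex 6.500 24.258 0.000
      vertex 26.000 13.000 0.000
    endloop
  endfacet
  facet normal 0.0000 0.0000 -1.0000
    outer loop
      vertex 0.784 8.554 0.000
      vertex 0.784 17.446 0.000
      vertex 26.000 13.000 0.000
    endloop
  endfacet
  facet normal 0.0000 0.0000 -1.0000
    outer loop
      vertex 6.500 1.742 0.000
      vertex 0.784 8.554 0.000
      vertex 26.000 13.000 0.000
    endloop
  endfacet
  facet normal 0.0000 0.0000 -1.0000
    outer loop
      vertex 15.257 0.197 0.000
      vertex 6.500 1.742 0.000
      vertex 26.000 13.000 0.000
    endloop
  endfacet
  facet normal 0.0000 0.0000 -1.0000
    outer loop
      vertex 22.959 4.644 0.000
      vertex 15.257 0.197 0.000
      vertex 26.000 13.000 0.000
    endloop
  endfacet
  facet normal 0.0000 0.0000 1.0000
    outer loop
      vertex 26.000 13.000 7.000
      vertex 22.959 21.356 7.000
      vertex 15.257 25.803 7.000
    endloop
  endfacet
  facet normal 0.0000 0.0000 1.0000
    outer loop
      vertex 26.000 13.000 7.000
      vertex 15.257 25.803 7.000
      vertex 6.500 24.258 7.000
    endloop
  endfacet
  facet normal 0.0000 0.0000 1.0000
    outer loop
      vertex 26.000 13.000 7.000
      vertex 6.500 24.258 7.000
      vertex 0.784 17.446 7.000
    endloop
  endfacet
  facet normal 0.0000 0.0000 1.0000
    outer loop
      vertex 26.000 13.000 7.000
      vertex 0.784 17.446 7.000
      vertex 0.784 8.554 7.000
    endloop
  endfacet
  facet normal 0.0000 0.0000 1.0000
    outer loop
      vertex 26.000 13.000 7.000
      vertex 0.784 8.554 7.000
      vertex 6.500 1.742 7.000
    endloop
  endfacet
  facet normal 0.0000 0.0000 1.0000
    outer loop
      vertex 26.000 13.000 7.000
      vertex 6.500 1.742 7.000
      vertex 15.257 0.197 7.000
    endloop
  endfacet
  facet normal 0.0000 0.0000 1.0000
    outer loop
      vertex 26.000 13.000 7.000
      vertex 15.257 0.197 7.000
      vertex 22.959 4.644 7.000
    endloop
  endfacet
  facet normal 0.9397 0.3420 0.0000
    outer loop
      vertex 26.000 13.000 0.000
      vertex 22.959 21.356 0.000
      vertex 22.959 21.356 7.000
    endloop
  endfacet
  facet normal 0.9397 0.3420 0.0000
    outer loop
      vertex 26.000 13.000 0.000
      vertex 22.959 21.356 7.000
      vertex 26.000 13.000 7.000
    endloop
  endfacet
  facet normal 0.5000 0.8660 0.0000
    outer loop
      vertex 22.959 21.356 0.000
      vertex 15.257 25.803 0.000
      vertex 15.257 25.803 7.000
    endloop
  endfacet
  facet normal 0.5000 0.8660 0.0000
    outer loop
      vertex 22.959 21.356 0.000
      vertex 15.257 25.803 7.000
      vertex 22.959 21.356 7.000
    endloop
  endfacet
  facet normal -0.1737 0.9848 0.0000
    outer loop
      vertex 15.257 25.803 0.000
      vertex 6.500 24.258 0.000
      vertex 6.500 24.258 7.000
    endloop
  endfacet
  facet normal -0.1737 0.9848 0.0000
    outer loop
      vertex 15.257 25.803 0.000
      vertex 6.500 24.258 7.000
      vertex 15.257 25.803 7.000
    endloop
  endfacet
  facet normal -0.7660 0.6428 0.0000
    outer loop
      vertex 6.500 24.258 0.000
      vertex 0.784 17.446 0.000
      vertex 0.784 17.446 7.000
    endloop
  endfacet
  facet normal -0.7660 0.6428 0.0000
    outer loop
      vertex 6.500 24.258 0.000
      vertex 0.784 17.446 7.000
      vertex 6.500 24.258 7.000
    endloop
  endfacet
  facet normal -1.0000 0.0000 0.0000
    outer loop
      vertex 0.784 17.446 0.000
      vertex 0.784 8.554 0.000
      vertex 0.784 8.554 7.000
    endloop
  endfacet
  facet normal -1.0000 0.0000 0.0000
    outer loop
      vertex 0.784 17.446 0.000
      vertex 0.784 8.554 7.000
      vertex 0.784 17.446 7.000
    endloop
  endfacet
  facet normal -0.7660 -0.6428 0.0000
    outer loop
      vertex 0.784 8.554 0.000
      vertex 6.500 1.742 0.000
      vertex 6.500 1.742 7.000
    endloop
  endfacet
  facet normal -0.7660 -0.6428 0.0000
    outer loop
      vertex 0.784 8.554 0.000
      vertex 6.500 1.742 7.000
      vertex 0.784 8.554 7.000
    endloop
  endfacet
  facet normal -0.1737 -0.9848 0.0000
    outer loop
      vertex 6.500 1.742 0.000
      vertex 15.257 0.197 0.000
      vertex 15.257 0.197 7.000
    endloop
  endfacet
  facet normal -0.1737 -0.9848 0.0000
    outer loop
      vertex 6.500 1.742 0.000
      vertex 15.257 0.197 7.000
      vertex 6.500 1.742 7.000
    endloop
  endfacet
  facet normal 0.5000 -0.8660 0.0000
    outer loop
      vertex 15.257 0.197 0.000
      vertex 22.959 4.644 0.000
      vertex 22.959 4.644 7.000
    endloop
  endfacet
  facet normal 0.5000 -0.8660 0.0000
    outer loop
      vertex 15.257 0.197 0.000
      vertex 22.959 4.644 7.000
      vertex 15.257 0.197 7.000
    endloop
  endfacet
  facet normal 0.9397 -0.3420 0.0000
    outer loop
      vertex 22.959 4.644 0.000
      vertex 26.000 13.000 0.000
      vertex 26.000 13.000 7.000
    endloop
  endfacet
  facet normal 0.9397 -0.3420 0.0000
    outer loop
      vertex 22.959 4.644 0.000
      vertex 26.000 13.000 7.000
      vertex 22.959 4.644 7.000
    endloop
  endfacet
endsolid part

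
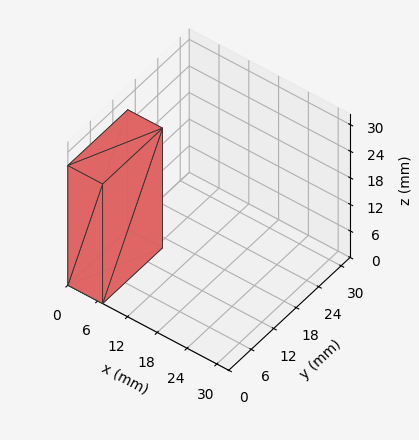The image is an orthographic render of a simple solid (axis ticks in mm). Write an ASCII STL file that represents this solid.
Reading the render: the shape is a rectangular box, roughly 7 × 16 mm footprint and 27 mm tall (dimensions read to the nearest mm from the axis ticks). For the STL, each face is triangulated and given an outward normal.

solid part
  facet normal 0.0000 0.0000 -1.0000
    outer loop
      vertex 7.0 16.0 0.0
      vertex 7.0 0.0 0.0
      vertex 0.0 0.0 0.0
    endloop
  endfacet
  facet normal 0.0000 0.0000 -1.0000
    outer loop
      vertex 0.0 16.0 0.0
      vertex 7.0 16.0 0.0
      vertex 0.0 0.0 0.0
    endloop
  endfacet
  facet normal 0.0000 0.0000 1.0000
    outer loop
      vertex 0.0 0.0 27.0
      vertex 7.0 0.0 27.0
      vertex 7.0 16.0 27.0
    endloop
  endfacet
  facet normal 0.0000 0.0000 1.0000
    outer loop
      vertex 0.0 0.0 27.0
      vertex 7.0 16.0 27.0
      vertex 0.0 16.0 27.0
    endloop
  endfacet
  facet normal 0.0000 -1.0000 0.0000
    outer loop
      vertex 0.0 0.0 0.0
      vertex 7.0 0.0 0.0
      vertex 7.0 0.0 27.0
    endloop
  endfacet
  facet normal 0.0000 -1.0000 0.0000
    outer loop
      vertex 0.0 0.0 0.0
      vertex 7.0 0.0 27.0
      vertex 0.0 0.0 27.0
    endloop
  endfacet
  facet normal 0.0000 1.0000 0.0000
    outer loop
      vertex 7.0 16.0 27.0
      vertex 7.0 16.0 0.0
      vertex 0.0 16.0 0.0
    endloop
  endfacet
  facet normal 0.0000 1.0000 0.0000
    outer loop
      vertex 0.0 16.0 27.0
      vertex 7.0 16.0 27.0
      vertex 0.0 16.0 0.0
    endloop
  endfacet
  facet normal -1.0000 0.0000 0.0000
    outer loop
      vertex 0.0 16.0 27.0
      vertex 0.0 16.0 0.0
      vertex 0.0 0.0 0.0
    endloop
  endfacet
  facet normal -1.0000 0.0000 0.0000
    outer loop
      vertex 0.0 0.0 27.0
      vertex 0.0 16.0 27.0
      vertex 0.0 0.0 0.0
    endloop
  endfacet
  facet normal 1.0000 0.0000 0.0000
    outer loop
      vertex 7.0 0.0 0.0
      vertex 7.0 16.0 0.0
      vertex 7.0 16.0 27.0
    endloop
  endfacet
  facet normal 1.0000 0.0000 0.0000
    outer loop
      vertex 7.0 0.0 0.0
      vertex 7.0 16.0 27.0
      vertex 7.0 0.0 27.0
    endloop
  endfacet
endsolid part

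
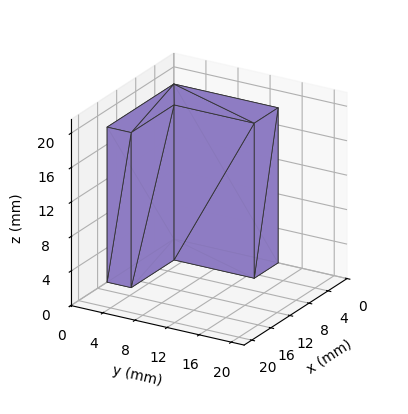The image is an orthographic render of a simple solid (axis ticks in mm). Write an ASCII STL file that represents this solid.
Reading the render: the shape is an L-shaped prism: outer 14 × 13 mm, arm thicknesses ≈ 3 mm (horizontal) and 5 mm (vertical), extruded 18 mm in z (dimensions read to the nearest mm from the axis ticks). For the STL, each face is triangulated and given an outward normal.

solid part
  facet normal 0.0000 0.0000 -1.0000
    outer loop
      vertex 14.00 3.00 0.00
      vertex 14.00 0.00 0.00
      vertex 0.00 0.00 0.00
    endloop
  endfacet
  facet normal 0.0000 0.0000 -1.0000
    outer loop
      vertex 5.00 3.00 0.00
      vertex 14.00 3.00 0.00
      vertex 0.00 0.00 0.00
    endloop
  endfacet
  facet normal 0.0000 0.0000 -1.0000
    outer loop
      vertex 5.00 13.00 0.00
      vertex 5.00 3.00 0.00
      vertex 0.00 0.00 0.00
    endloop
  endfacet
  facet normal 0.0000 0.0000 -1.0000
    outer loop
      vertex 0.00 13.00 0.00
      vertex 5.00 13.00 0.00
      vertex 0.00 0.00 0.00
    endloop
  endfacet
  facet normal 0.0000 0.0000 1.0000
    outer loop
      vertex 0.00 0.00 18.00
      vertex 14.00 0.00 18.00
      vertex 14.00 3.00 18.00
    endloop
  endfacet
  facet normal 0.0000 0.0000 1.0000
    outer loop
      vertex 0.00 0.00 18.00
      vertex 14.00 3.00 18.00
      vertex 5.00 3.00 18.00
    endloop
  endfacet
  facet normal 0.0000 0.0000 1.0000
    outer loop
      vertex 0.00 0.00 18.00
      vertex 5.00 3.00 18.00
      vertex 5.00 13.00 18.00
    endloop
  endfacet
  facet normal 0.0000 0.0000 1.0000
    outer loop
      vertex 0.00 0.00 18.00
      vertex 5.00 13.00 18.00
      vertex 0.00 13.00 18.00
    endloop
  endfacet
  facet normal 0.0000 -1.0000 0.0000
    outer loop
      vertex 0.00 0.00 0.00
      vertex 14.00 0.00 0.00
      vertex 14.00 0.00 18.00
    endloop
  endfacet
  facet normal 0.0000 -1.0000 0.0000
    outer loop
      vertex 0.00 0.00 0.00
      vertex 14.00 0.00 18.00
      vertex 0.00 0.00 18.00
    endloop
  endfacet
  facet normal 1.0000 0.0000 0.0000
    outer loop
      vertex 14.00 0.00 0.00
      vertex 14.00 3.00 0.00
      vertex 14.00 3.00 18.00
    endloop
  endfacet
  facet normal 1.0000 0.0000 0.0000
    outer loop
      vertex 14.00 0.00 0.00
      vertex 14.00 3.00 18.00
      vertex 14.00 0.00 18.00
    endloop
  endfacet
  facet normal 0.0000 1.0000 0.0000
    outer loop
      vertex 14.00 3.00 0.00
      vertex 5.00 3.00 0.00
      vertex 5.00 3.00 18.00
    endloop
  endfacet
  facet normal 0.0000 1.0000 0.0000
    outer loop
      vertex 14.00 3.00 0.00
      vertex 5.00 3.00 18.00
      vertex 14.00 3.00 18.00
    endloop
  endfacet
  facet normal 1.0000 0.0000 0.0000
    outer loop
      vertex 5.00 3.00 0.00
      vertex 5.00 13.00 0.00
      vertex 5.00 13.00 18.00
    endloop
  endfacet
  facet normal 1.0000 0.0000 0.0000
    outer loop
      vertex 5.00 3.00 0.00
      vertex 5.00 13.00 18.00
      vertex 5.00 3.00 18.00
    endloop
  endfacet
  facet normal 0.0000 1.0000 0.0000
    outer loop
      vertex 5.00 13.00 0.00
      vertex 0.00 13.00 0.00
      vertex 0.00 13.00 18.00
    endloop
  endfacet
  facet normal 0.0000 1.0000 0.0000
    outer loop
      vertex 5.00 13.00 0.00
      vertex 0.00 13.00 18.00
      vertex 5.00 13.00 18.00
    endloop
  endfacet
  facet normal -1.0000 0.0000 0.0000
    outer loop
      vertex 0.00 13.00 0.00
      vertex 0.00 0.00 0.00
      vertex 0.00 0.00 18.00
    endloop
  endfacet
  facet normal -1.0000 0.0000 0.0000
    outer loop
      vertex 0.00 13.00 0.00
      vertex 0.00 0.00 18.00
      vertex 0.00 13.00 18.00
    endloop
  endfacet
endsolid part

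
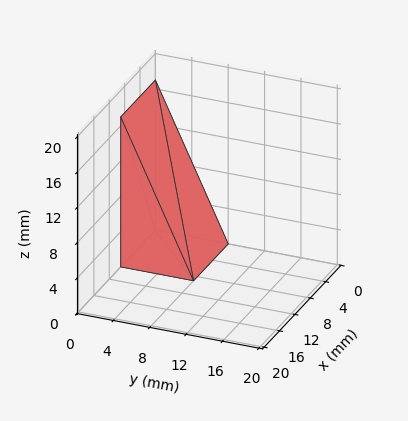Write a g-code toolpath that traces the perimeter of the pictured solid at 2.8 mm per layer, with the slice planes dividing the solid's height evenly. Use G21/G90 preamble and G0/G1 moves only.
Reading the render: the shape is a wedge (ramp): 9 × 8 mm base, rising to 17 mm along the y=0 edge and sloping linearly to z=0 at y=8 (dimensions read to the nearest mm from the axis ticks). For the g-code, the solid's height is divided into equal slices at the stated Δz and each level perimeter traced with G1 moves after a G0 lift.

; perimeter-only toolpath
G21 ; units = mm
G90 ; absolute positioning
G28 ; home
; layer 1
G0 Z2.8
G0 X0.0 Y0.0
G1 X9.0 Y0.0
G1 X9.0 Y6.7
G1 X0.0 Y6.7
G1 X0.0 Y0.0
; layer 2
G0 Z5.7
G0 X0.0 Y0.0
G1 X9.0 Y0.0
G1 X9.0 Y5.3
G1 X0.0 Y5.3
G1 X0.0 Y0.0
; layer 3
G0 Z8.5
G0 X0.0 Y0.0
G1 X9.0 Y0.0
G1 X9.0 Y4.0
G1 X0.0 Y4.0
G1 X0.0 Y0.0
; layer 4
G0 Z11.3
G0 X0.0 Y0.0
G1 X9.0 Y0.0
G1 X9.0 Y2.7
G1 X0.0 Y2.7
G1 X0.0 Y0.0
; layer 5
G0 Z14.2
G0 X0.0 Y0.0
G1 X9.0 Y0.0
G1 X9.0 Y1.3
G1 X0.0 Y1.3
G1 X0.0 Y0.0
M2 ; end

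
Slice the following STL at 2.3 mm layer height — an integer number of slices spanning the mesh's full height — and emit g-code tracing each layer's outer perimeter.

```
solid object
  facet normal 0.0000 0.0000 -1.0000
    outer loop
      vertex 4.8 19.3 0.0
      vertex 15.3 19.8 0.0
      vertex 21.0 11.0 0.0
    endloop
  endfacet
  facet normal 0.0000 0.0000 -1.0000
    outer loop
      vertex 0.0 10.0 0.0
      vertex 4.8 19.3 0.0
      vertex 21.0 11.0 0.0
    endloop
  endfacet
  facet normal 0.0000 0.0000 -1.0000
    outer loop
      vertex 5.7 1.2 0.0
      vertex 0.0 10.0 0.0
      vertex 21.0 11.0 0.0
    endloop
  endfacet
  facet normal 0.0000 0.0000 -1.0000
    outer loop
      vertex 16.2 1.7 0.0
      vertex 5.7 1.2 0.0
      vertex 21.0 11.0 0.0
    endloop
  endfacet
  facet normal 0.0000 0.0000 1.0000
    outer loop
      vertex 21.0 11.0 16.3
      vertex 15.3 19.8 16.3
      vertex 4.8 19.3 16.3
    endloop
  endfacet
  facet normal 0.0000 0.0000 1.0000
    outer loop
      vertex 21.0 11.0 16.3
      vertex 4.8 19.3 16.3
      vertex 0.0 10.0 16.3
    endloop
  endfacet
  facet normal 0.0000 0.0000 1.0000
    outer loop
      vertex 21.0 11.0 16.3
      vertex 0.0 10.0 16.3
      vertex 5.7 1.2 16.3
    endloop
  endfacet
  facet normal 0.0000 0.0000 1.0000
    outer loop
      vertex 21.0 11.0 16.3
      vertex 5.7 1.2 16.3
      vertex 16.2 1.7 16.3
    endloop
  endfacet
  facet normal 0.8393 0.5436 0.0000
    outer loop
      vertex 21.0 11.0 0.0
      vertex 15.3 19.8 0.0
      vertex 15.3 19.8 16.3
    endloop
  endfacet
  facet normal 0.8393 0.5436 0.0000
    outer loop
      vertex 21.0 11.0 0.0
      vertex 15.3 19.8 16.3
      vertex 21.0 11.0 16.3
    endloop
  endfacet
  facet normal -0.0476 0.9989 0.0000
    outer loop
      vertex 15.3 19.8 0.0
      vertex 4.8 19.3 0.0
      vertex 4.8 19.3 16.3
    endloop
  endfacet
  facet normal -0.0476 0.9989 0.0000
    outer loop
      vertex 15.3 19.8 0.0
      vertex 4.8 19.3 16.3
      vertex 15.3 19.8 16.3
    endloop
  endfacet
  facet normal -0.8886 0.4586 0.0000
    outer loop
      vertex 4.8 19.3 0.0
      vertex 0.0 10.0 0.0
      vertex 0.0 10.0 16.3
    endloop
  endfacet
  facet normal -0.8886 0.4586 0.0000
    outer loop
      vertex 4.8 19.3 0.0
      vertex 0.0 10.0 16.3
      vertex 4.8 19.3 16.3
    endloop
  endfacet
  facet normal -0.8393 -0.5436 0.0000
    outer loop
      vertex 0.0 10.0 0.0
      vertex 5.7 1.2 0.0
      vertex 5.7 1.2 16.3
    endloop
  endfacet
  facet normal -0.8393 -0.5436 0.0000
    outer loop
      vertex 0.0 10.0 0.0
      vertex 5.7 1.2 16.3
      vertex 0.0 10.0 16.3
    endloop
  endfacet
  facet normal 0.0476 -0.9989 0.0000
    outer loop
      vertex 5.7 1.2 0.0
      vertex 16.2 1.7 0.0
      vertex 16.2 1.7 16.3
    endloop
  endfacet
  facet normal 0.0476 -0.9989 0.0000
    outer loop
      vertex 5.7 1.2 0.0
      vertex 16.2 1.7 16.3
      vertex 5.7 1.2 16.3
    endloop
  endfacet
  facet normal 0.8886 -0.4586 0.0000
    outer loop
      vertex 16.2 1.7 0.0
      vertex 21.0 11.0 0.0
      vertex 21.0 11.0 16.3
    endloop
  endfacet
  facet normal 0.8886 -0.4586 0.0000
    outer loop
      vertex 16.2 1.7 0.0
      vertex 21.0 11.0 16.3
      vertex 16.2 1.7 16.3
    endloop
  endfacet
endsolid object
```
; perimeter-only toolpath
G21 ; units = mm
G90 ; absolute positioning
G28 ; home
; layer 1
G0 Z2.3
G0 X21.0 Y11.0
G1 X15.3 Y19.8
G1 X4.8 Y19.3
G1 X0.0 Y10.0
G1 X5.7 Y1.2
G1 X16.2 Y1.7
G1 X21.0 Y11.0
; layer 2
G0 Z4.7
G0 X21.0 Y11.0
G1 X15.3 Y19.8
G1 X4.8 Y19.3
G1 X0.0 Y10.0
G1 X5.7 Y1.2
G1 X16.2 Y1.7
G1 X21.0 Y11.0
; layer 3
G0 Z7.0
G0 X21.0 Y11.0
G1 X15.3 Y19.8
G1 X4.8 Y19.3
G1 X0.0 Y10.0
G1 X5.7 Y1.2
G1 X16.2 Y1.7
G1 X21.0 Y11.0
; layer 4
G0 Z9.3
G0 X21.0 Y11.0
G1 X15.3 Y19.8
G1 X4.8 Y19.3
G1 X0.0 Y10.0
G1 X5.7 Y1.2
G1 X16.2 Y1.7
G1 X21.0 Y11.0
; layer 5
G0 Z11.6
G0 X21.0 Y11.0
G1 X15.3 Y19.8
G1 X4.8 Y19.3
G1 X0.0 Y10.0
G1 X5.7 Y1.2
G1 X16.2 Y1.7
G1 X21.0 Y11.0
; layer 6
G0 Z14.0
G0 X21.0 Y11.0
G1 X15.3 Y19.8
G1 X4.8 Y19.3
G1 X0.0 Y10.0
G1 X5.7 Y1.2
G1 X16.2 Y1.7
G1 X21.0 Y11.0
; layer 7
G0 Z16.3
G0 X21.0 Y11.0
G1 X15.3 Y19.8
G1 X4.8 Y19.3
G1 X0.0 Y10.0
G1 X5.7 Y1.2
G1 X16.2 Y1.7
G1 X21.0 Y11.0
M2 ; end

The solid is a regular 6-sided prism (a cylinder approximated with 6 flat sides), circumscribed radius ≈ 10.5 mm, height ≈ 16.3 mm. Slicing at Δz = 2.3 mm — 7 equal slices spanning the solid's height, so layer i sits at z = i·h/7 — gives 7 non-empty perimeters. Each is a 6-segment closed polygon; G0 lifts to the layer z and rapids to the start vertex, then G1 traces the edges.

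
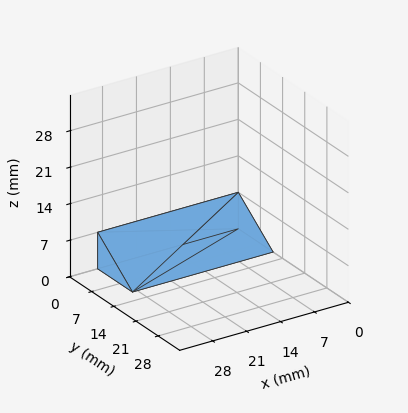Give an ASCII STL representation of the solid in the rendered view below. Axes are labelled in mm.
Reading the render: the shape is a wedge (ramp): 29 × 11 mm base, rising to 7 mm along the y=0 edge and sloping linearly to z=0 at y=11 (dimensions read to the nearest mm from the axis ticks). For the STL, each face is triangulated and given an outward normal.

solid part
  facet normal 0.0000 0.0000 -1.0000
    outer loop
      vertex 29.000 11.000 0.000
      vertex 29.000 0.000 0.000
      vertex 0.000 0.000 0.000
    endloop
  endfacet
  facet normal 0.0000 0.0000 -1.0000
    outer loop
      vertex 0.000 11.000 0.000
      vertex 29.000 11.000 0.000
      vertex 0.000 0.000 0.000
    endloop
  endfacet
  facet normal 0.0000 -1.0000 0.0000
    outer loop
      vertex 0.000 0.000 0.000
      vertex 29.000 0.000 0.000
      vertex 29.000 0.000 7.000
    endloop
  endfacet
  facet normal 0.0000 -1.0000 0.0000
    outer loop
      vertex 0.000 0.000 0.000
      vertex 29.000 0.000 7.000
      vertex 0.000 0.000 7.000
    endloop
  endfacet
  facet normal 0.0000 0.5369 0.8437
    outer loop
      vertex 0.000 0.000 7.000
      vertex 29.000 0.000 7.000
      vertex 29.000 11.000 0.000
    endloop
  endfacet
  facet normal 0.0000 0.5369 0.8437
    outer loop
      vertex 0.000 0.000 7.000
      vertex 29.000 11.000 0.000
      vertex 0.000 11.000 0.000
    endloop
  endfacet
  facet normal -1.0000 0.0000 0.0000
    outer loop
      vertex 0.000 0.000 7.000
      vertex 0.000 11.000 0.000
      vertex 0.000 0.000 0.000
    endloop
  endfacet
  facet normal 1.0000 0.0000 0.0000
    outer loop
      vertex 29.000 0.000 0.000
      vertex 29.000 11.000 0.000
      vertex 29.000 0.000 7.000
    endloop
  endfacet
endsolid part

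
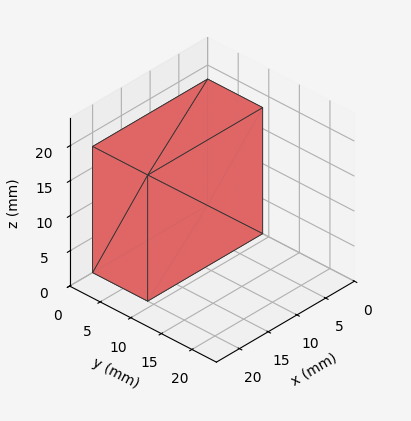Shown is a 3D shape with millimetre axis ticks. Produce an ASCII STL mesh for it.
Reading the render: the shape is a rectangular box, roughly 20 × 9 mm footprint and 18 mm tall (dimensions read to the nearest mm from the axis ticks). For the STL, each face is triangulated and given an outward normal.

solid part
  facet normal 0.0000 0.0000 -1.0000
    outer loop
      vertex 20.000 9.000 0.000
      vertex 20.000 0.000 0.000
      vertex 0.000 0.000 0.000
    endloop
  endfacet
  facet normal 0.0000 0.0000 -1.0000
    outer loop
      vertex 0.000 9.000 0.000
      vertex 20.000 9.000 0.000
      vertex 0.000 0.000 0.000
    endloop
  endfacet
  facet normal 0.0000 0.0000 1.0000
    outer loop
      vertex 0.000 0.000 18.000
      vertex 20.000 0.000 18.000
      vertex 20.000 9.000 18.000
    endloop
  endfacet
  facet normal 0.0000 0.0000 1.0000
    outer loop
      vertex 0.000 0.000 18.000
      vertex 20.000 9.000 18.000
      vertex 0.000 9.000 18.000
    endloop
  endfacet
  facet normal 0.0000 -1.0000 0.0000
    outer loop
      vertex 0.000 0.000 0.000
      vertex 20.000 0.000 0.000
      vertex 20.000 0.000 18.000
    endloop
  endfacet
  facet normal 0.0000 -1.0000 0.0000
    outer loop
      vertex 0.000 0.000 0.000
      vertex 20.000 0.000 18.000
      vertex 0.000 0.000 18.000
    endloop
  endfacet
  facet normal 0.0000 1.0000 0.0000
    outer loop
      vertex 20.000 9.000 18.000
      vertex 20.000 9.000 0.000
      vertex 0.000 9.000 0.000
    endloop
  endfacet
  facet normal 0.0000 1.0000 0.0000
    outer loop
      vertex 0.000 9.000 18.000
      vertex 20.000 9.000 18.000
      vertex 0.000 9.000 0.000
    endloop
  endfacet
  facet normal -1.0000 0.0000 0.0000
    outer loop
      vertex 0.000 9.000 18.000
      vertex 0.000 9.000 0.000
      vertex 0.000 0.000 0.000
    endloop
  endfacet
  facet normal -1.0000 0.0000 0.0000
    outer loop
      vertex 0.000 0.000 18.000
      vertex 0.000 9.000 18.000
      vertex 0.000 0.000 0.000
    endloop
  endfacet
  facet normal 1.0000 0.0000 0.0000
    outer loop
      vertex 20.000 0.000 0.000
      vertex 20.000 9.000 0.000
      vertex 20.000 9.000 18.000
    endloop
  endfacet
  facet normal 1.0000 0.0000 0.0000
    outer loop
      vertex 20.000 0.000 0.000
      vertex 20.000 9.000 18.000
      vertex 20.000 0.000 18.000
    endloop
  endfacet
endsolid part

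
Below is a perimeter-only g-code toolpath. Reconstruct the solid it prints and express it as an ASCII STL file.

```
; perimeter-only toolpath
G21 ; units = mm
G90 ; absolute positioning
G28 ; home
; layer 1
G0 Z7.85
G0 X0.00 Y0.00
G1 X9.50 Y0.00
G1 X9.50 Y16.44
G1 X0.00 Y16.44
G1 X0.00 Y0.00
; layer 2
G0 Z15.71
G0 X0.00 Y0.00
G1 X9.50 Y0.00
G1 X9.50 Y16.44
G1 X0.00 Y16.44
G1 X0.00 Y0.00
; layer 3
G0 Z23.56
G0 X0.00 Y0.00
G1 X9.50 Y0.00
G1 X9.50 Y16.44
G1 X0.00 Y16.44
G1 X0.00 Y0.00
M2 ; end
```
solid part
  facet normal 0.0000 0.0000 -1.0000
    outer loop
      vertex 9.50 16.44 0.00
      vertex 9.50 0.00 0.00
      vertex 0.00 0.00 0.00
    endloop
  endfacet
  facet normal 0.0000 0.0000 -1.0000
    outer loop
      vertex 0.00 16.44 0.00
      vertex 9.50 16.44 0.00
      vertex 0.00 0.00 0.00
    endloop
  endfacet
  facet normal 0.0000 0.0000 1.0000
    outer loop
      vertex 0.00 0.00 23.56
      vertex 9.50 0.00 23.56
      vertex 9.50 16.44 23.56
    endloop
  endfacet
  facet normal 0.0000 0.0000 1.0000
    outer loop
      vertex 0.00 0.00 23.56
      vertex 9.50 16.44 23.56
      vertex 0.00 16.44 23.56
    endloop
  endfacet
  facet normal 0.0000 -1.0000 0.0000
    outer loop
      vertex 0.00 0.00 0.00
      vertex 9.50 0.00 0.00
      vertex 9.50 0.00 23.56
    endloop
  endfacet
  facet normal 0.0000 -1.0000 0.0000
    outer loop
      vertex 0.00 0.00 0.00
      vertex 9.50 0.00 23.56
      vertex 0.00 0.00 23.56
    endloop
  endfacet
  facet normal 0.0000 1.0000 0.0000
    outer loop
      vertex 9.50 16.44 23.56
      vertex 9.50 16.44 0.00
      vertex 0.00 16.44 0.00
    endloop
  endfacet
  facet normal 0.0000 1.0000 0.0000
    outer loop
      vertex 0.00 16.44 23.56
      vertex 9.50 16.44 23.56
      vertex 0.00 16.44 0.00
    endloop
  endfacet
  facet normal -1.0000 0.0000 0.0000
    outer loop
      vertex 0.00 16.44 23.56
      vertex 0.00 16.44 0.00
      vertex 0.00 0.00 0.00
    endloop
  endfacet
  facet normal -1.0000 0.0000 0.0000
    outer loop
      vertex 0.00 0.00 23.56
      vertex 0.00 16.44 23.56
      vertex 0.00 0.00 0.00
    endloop
  endfacet
  facet normal 1.0000 0.0000 0.0000
    outer loop
      vertex 9.50 0.00 0.00
      vertex 9.50 16.44 0.00
      vertex 9.50 16.44 23.56
    endloop
  endfacet
  facet normal 1.0000 0.0000 0.0000
    outer loop
      vertex 9.50 0.00 0.00
      vertex 9.50 16.44 23.56
      vertex 9.50 0.00 23.56
    endloop
  endfacet
endsolid part

The G0 Z moves step by Δz≈7.85 mm. Every layer's G1 loop is the same polygon, so the solid is a straight extrusion of it from z=0 to z≈23.6. Closing with flat bottom and top caps and triangulating gives 12 facets — a rectangular box, roughly 9.5 × 16.4 mm footprint and 23.6 mm tall.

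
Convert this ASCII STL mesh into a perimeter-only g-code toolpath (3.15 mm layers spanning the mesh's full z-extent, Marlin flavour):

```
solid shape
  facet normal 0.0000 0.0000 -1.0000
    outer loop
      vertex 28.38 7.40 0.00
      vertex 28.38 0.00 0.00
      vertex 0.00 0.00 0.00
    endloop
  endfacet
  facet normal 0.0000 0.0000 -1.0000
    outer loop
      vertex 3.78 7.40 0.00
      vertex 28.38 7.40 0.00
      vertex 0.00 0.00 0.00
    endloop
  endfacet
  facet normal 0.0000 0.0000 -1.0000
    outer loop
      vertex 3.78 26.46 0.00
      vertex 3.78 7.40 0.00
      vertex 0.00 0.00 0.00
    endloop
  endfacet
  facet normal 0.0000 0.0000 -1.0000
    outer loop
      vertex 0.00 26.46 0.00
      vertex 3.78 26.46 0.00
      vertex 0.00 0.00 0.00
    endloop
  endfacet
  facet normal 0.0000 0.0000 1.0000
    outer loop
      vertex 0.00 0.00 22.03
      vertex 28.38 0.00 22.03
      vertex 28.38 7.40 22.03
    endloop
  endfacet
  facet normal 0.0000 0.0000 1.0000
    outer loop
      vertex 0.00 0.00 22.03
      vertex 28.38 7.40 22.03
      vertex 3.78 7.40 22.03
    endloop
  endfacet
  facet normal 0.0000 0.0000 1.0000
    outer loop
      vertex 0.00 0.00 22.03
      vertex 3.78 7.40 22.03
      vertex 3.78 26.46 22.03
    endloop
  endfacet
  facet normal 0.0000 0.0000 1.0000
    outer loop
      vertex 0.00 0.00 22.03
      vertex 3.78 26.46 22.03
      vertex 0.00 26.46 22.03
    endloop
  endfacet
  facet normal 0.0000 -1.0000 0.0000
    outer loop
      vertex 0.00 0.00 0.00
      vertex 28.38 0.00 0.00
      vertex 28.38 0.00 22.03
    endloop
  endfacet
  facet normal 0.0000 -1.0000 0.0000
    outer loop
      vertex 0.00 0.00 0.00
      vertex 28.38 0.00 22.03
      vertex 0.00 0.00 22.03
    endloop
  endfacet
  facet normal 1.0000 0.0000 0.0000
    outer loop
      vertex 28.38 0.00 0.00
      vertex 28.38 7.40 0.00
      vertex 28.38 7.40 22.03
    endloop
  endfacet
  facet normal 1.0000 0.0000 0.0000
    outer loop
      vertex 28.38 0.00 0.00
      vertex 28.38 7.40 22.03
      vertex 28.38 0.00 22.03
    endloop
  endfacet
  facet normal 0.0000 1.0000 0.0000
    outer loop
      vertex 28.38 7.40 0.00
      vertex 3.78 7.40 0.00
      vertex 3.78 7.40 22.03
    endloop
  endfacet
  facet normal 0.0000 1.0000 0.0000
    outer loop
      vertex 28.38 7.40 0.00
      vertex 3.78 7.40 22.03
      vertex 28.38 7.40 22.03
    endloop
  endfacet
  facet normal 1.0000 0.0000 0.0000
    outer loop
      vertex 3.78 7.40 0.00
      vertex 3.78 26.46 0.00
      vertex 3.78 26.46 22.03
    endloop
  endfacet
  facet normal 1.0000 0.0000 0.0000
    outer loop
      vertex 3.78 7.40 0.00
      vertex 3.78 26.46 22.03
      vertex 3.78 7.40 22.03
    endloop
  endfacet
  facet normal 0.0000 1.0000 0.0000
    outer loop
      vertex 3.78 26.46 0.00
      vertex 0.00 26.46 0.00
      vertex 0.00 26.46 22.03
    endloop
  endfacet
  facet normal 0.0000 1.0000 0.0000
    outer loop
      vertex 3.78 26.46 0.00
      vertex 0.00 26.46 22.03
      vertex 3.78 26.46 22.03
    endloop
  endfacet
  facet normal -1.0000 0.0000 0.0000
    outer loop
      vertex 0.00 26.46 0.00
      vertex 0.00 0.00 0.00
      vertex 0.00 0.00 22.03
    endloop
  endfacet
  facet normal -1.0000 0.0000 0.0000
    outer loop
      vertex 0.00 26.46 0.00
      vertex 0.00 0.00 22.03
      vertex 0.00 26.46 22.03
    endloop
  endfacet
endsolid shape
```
; perimeter-only toolpath
G21 ; units = mm
G90 ; absolute positioning
G28 ; home
; layer 1
G0 Z3.15
G0 X0.00 Y0.00
G1 X28.38 Y0.00
G1 X28.38 Y7.40
G1 X3.78 Y7.40
G1 X3.78 Y26.46
G1 X0.00 Y26.46
G1 X0.00 Y0.00
; layer 2
G0 Z6.29
G0 X0.00 Y0.00
G1 X28.38 Y0.00
G1 X28.38 Y7.40
G1 X3.78 Y7.40
G1 X3.78 Y26.46
G1 X0.00 Y26.46
G1 X0.00 Y0.00
; layer 3
G0 Z9.44
G0 X0.00 Y0.00
G1 X28.38 Y0.00
G1 X28.38 Y7.40
G1 X3.78 Y7.40
G1 X3.78 Y26.46
G1 X0.00 Y26.46
G1 X0.00 Y0.00
; layer 4
G0 Z12.59
G0 X0.00 Y0.00
G1 X28.38 Y0.00
G1 X28.38 Y7.40
G1 X3.78 Y7.40
G1 X3.78 Y26.46
G1 X0.00 Y26.46
G1 X0.00 Y0.00
; layer 5
G0 Z15.74
G0 X0.00 Y0.00
G1 X28.38 Y0.00
G1 X28.38 Y7.40
G1 X3.78 Y7.40
G1 X3.78 Y26.46
G1 X0.00 Y26.46
G1 X0.00 Y0.00
; layer 6
G0 Z18.88
G0 X0.00 Y0.00
G1 X28.38 Y0.00
G1 X28.38 Y7.40
G1 X3.78 Y7.40
G1 X3.78 Y26.46
G1 X0.00 Y26.46
G1 X0.00 Y0.00
; layer 7
G0 Z22.03
G0 X0.00 Y0.00
G1 X28.38 Y0.00
G1 X28.38 Y7.40
G1 X3.78 Y7.40
G1 X3.78 Y26.46
G1 X0.00 Y26.46
G1 X0.00 Y0.00
M2 ; end

The solid is an L-shaped prism: outer 28.4 × 26.5 mm, arm thicknesses ≈ 7.4 mm (horizontal) and 3.78 mm (vertical), extruded 22 mm in z. Slicing at Δz = 3.15 mm — 7 equal slices spanning the solid's height, so layer i sits at z = i·h/7 — gives 7 non-empty perimeters. Each is a 6-segment closed polygon; G0 lifts to the layer z and rapids to the start vertex, then G1 traces the edges.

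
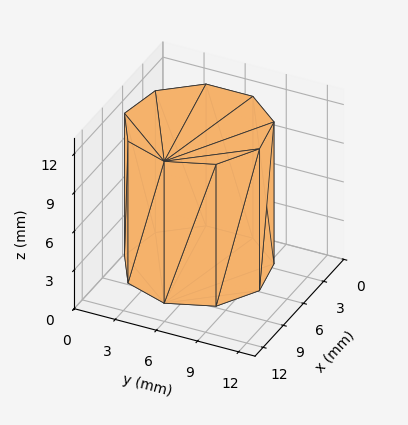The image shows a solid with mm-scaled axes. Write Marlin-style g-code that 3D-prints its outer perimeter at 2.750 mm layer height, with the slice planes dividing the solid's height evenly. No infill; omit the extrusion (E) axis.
Reading the render: the shape is a regular 9-sided prism (a cylinder approximated with 9 flat sides), circumscribed radius ≈ 5 mm, height ≈ 11 mm (dimensions read to the nearest mm from the axis ticks). For the g-code, the solid's height is divided into equal slices at the stated Δz and each level perimeter traced with G1 moves after a G0 lift.

; perimeter-only toolpath
G21 ; units = mm
G90 ; absolute positioning
G28 ; home
; layer 1
G0 Z2.750
G0 X10.000 Y5.000
G1 X8.830 Y8.214
G1 X5.868 Y9.924
G1 X2.500 Y9.330
G1 X0.302 Y6.710
G1 X0.302 Y3.290
G1 X2.500 Y0.670
G1 X5.868 Y0.076
G1 X8.830 Y1.786
G1 X10.000 Y5.000
; layer 2
G0 Z5.500
G0 X10.000 Y5.000
G1 X8.830 Y8.214
G1 X5.868 Y9.924
G1 X2.500 Y9.330
G1 X0.302 Y6.710
G1 X0.302 Y3.290
G1 X2.500 Y0.670
G1 X5.868 Y0.076
G1 X8.830 Y1.786
G1 X10.000 Y5.000
; layer 3
G0 Z8.250
G0 X10.000 Y5.000
G1 X8.830 Y8.214
G1 X5.868 Y9.924
G1 X2.500 Y9.330
G1 X0.302 Y6.710
G1 X0.302 Y3.290
G1 X2.500 Y0.670
G1 X5.868 Y0.076
G1 X8.830 Y1.786
G1 X10.000 Y5.000
; layer 4
G0 Z11.000
G0 X10.000 Y5.000
G1 X8.830 Y8.214
G1 X5.868 Y9.924
G1 X2.500 Y9.330
G1 X0.302 Y6.710
G1 X0.302 Y3.290
G1 X2.500 Y0.670
G1 X5.868 Y0.076
G1 X8.830 Y1.786
G1 X10.000 Y5.000
M2 ; end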